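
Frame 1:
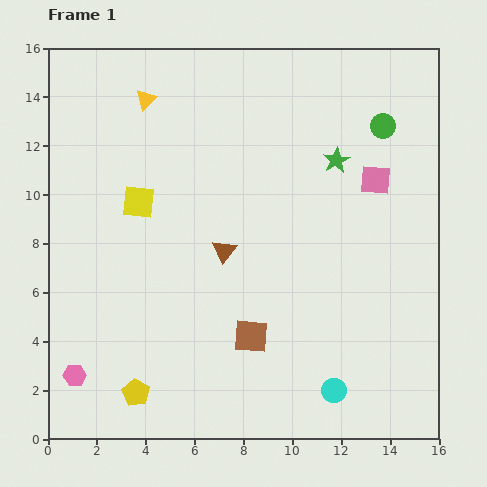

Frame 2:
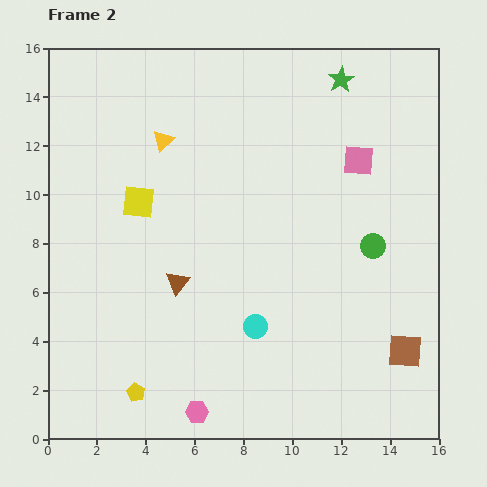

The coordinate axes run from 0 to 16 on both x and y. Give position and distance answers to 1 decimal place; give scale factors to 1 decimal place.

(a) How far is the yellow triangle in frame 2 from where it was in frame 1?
1.8

The yellow triangle moved from (4.0, 13.9) to (4.7, 12.2), a distance of √(0.7² + 1.7²) ≈ 1.8.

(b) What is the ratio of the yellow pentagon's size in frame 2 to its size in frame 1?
0.7×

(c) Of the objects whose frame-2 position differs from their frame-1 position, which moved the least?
the pink square

(moved 1.1)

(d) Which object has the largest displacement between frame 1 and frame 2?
the brown square

(moved 6.3; next 5.2)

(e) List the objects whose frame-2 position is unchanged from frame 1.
the yellow square, the yellow pentagon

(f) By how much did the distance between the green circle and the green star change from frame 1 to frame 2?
+4.5

Distance in frame 1: 2.4. Distance in frame 2: 6.9.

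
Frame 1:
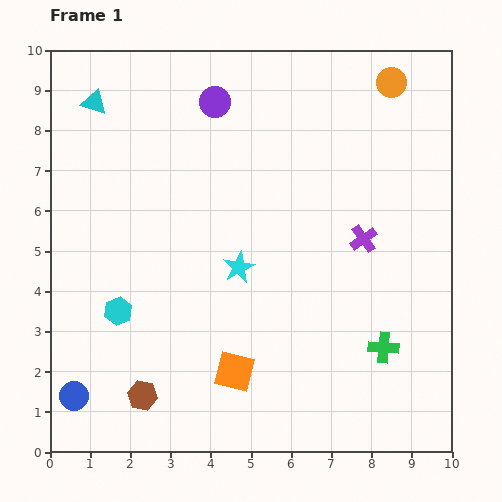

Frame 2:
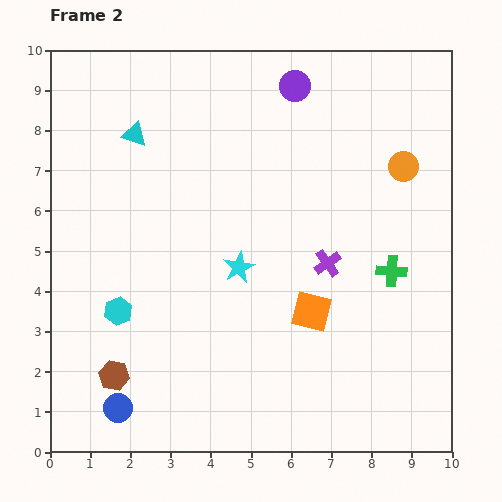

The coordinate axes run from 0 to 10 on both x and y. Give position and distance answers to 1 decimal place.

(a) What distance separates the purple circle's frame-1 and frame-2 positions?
2.0

The purple circle moved from (4.1, 8.7) to (6.1, 9.1), a distance of √(2.0² + 0.4²) ≈ 2.0.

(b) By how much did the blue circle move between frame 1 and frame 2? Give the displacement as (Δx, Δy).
(1.1, -0.3)

The blue circle was at (0.6, 1.4) in frame 1 and (1.7, 1.1) in frame 2.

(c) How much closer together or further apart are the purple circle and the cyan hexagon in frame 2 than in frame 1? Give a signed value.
+1.4

Distance in frame 1: 5.7. Distance in frame 2: 7.1.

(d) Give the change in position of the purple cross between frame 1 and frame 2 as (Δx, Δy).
(-0.9, -0.6)

The purple cross was at (7.8, 5.3) in frame 1 and (6.9, 4.7) in frame 2.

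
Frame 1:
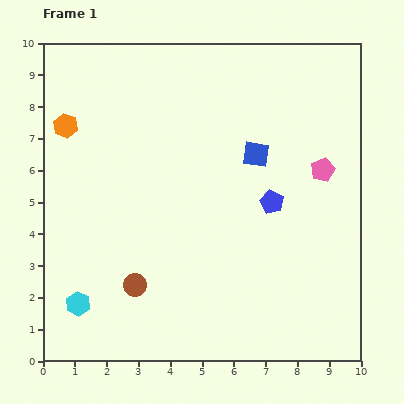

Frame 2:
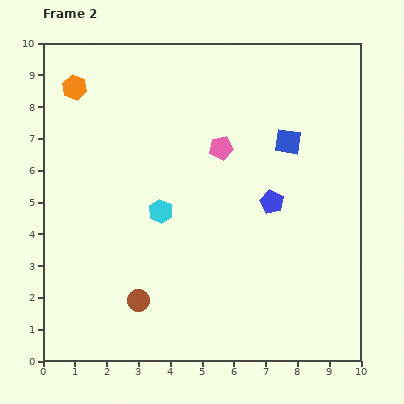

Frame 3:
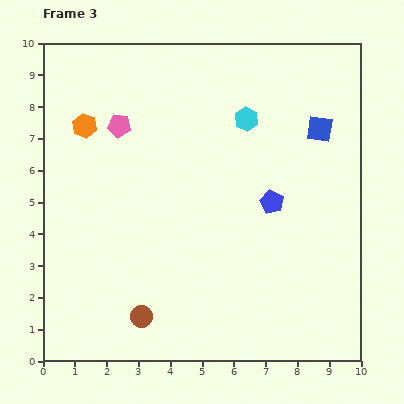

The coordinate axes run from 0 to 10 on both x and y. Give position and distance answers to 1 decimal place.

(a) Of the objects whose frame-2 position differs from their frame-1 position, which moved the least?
the brown circle

(moved 0.5)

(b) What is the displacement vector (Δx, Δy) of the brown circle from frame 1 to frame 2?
(0.1, -0.5)

The brown circle was at (2.9, 2.4) in frame 1 and (3.0, 1.9) in frame 2.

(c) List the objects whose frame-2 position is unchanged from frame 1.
the blue pentagon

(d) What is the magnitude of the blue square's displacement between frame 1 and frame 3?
2.2

The blue square moved from (6.7, 6.5) to (8.7, 7.3), a distance of √(2.0² + 0.8²) ≈ 2.2.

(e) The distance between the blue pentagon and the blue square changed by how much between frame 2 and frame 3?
+0.7

Distance in frame 2: 2.0. Distance in frame 3: 2.7.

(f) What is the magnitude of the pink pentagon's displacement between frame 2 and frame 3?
3.3

The pink pentagon moved from (5.6, 6.7) to (2.4, 7.4), a distance of √(3.2² + 0.7²) ≈ 3.3.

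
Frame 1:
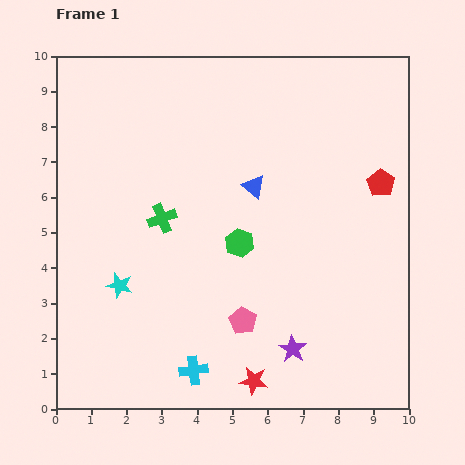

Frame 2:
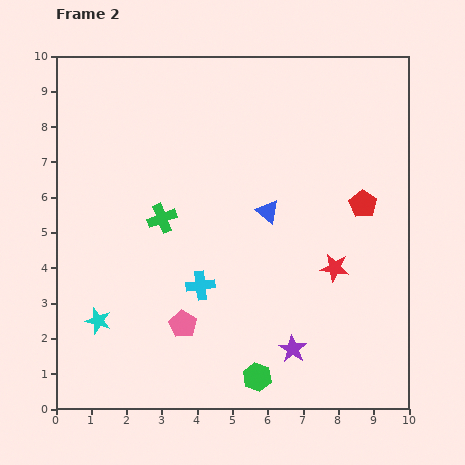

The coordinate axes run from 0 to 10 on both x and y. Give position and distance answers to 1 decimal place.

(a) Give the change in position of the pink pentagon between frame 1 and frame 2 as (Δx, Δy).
(-1.7, -0.1)

The pink pentagon was at (5.3, 2.5) in frame 1 and (3.6, 2.4) in frame 2.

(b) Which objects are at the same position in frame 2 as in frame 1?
the green cross, the purple star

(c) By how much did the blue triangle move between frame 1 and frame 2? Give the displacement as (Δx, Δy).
(0.4, -0.7)

The blue triangle was at (5.6, 6.3) in frame 1 and (6.0, 5.6) in frame 2.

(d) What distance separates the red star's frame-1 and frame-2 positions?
3.9

The red star moved from (5.6, 0.8) to (7.9, 4.0), a distance of √(2.3² + 3.2²) ≈ 3.9.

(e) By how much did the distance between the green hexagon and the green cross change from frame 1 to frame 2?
+2.9

Distance in frame 1: 2.3. Distance in frame 2: 5.2.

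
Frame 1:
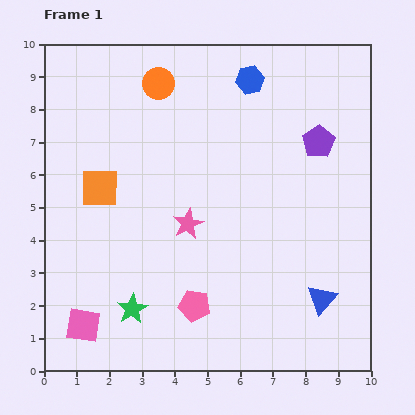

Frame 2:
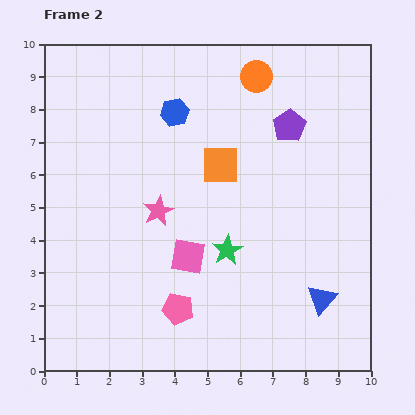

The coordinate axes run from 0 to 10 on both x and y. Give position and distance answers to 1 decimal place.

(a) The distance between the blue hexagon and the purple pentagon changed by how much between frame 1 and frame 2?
+0.7

Distance in frame 1: 2.8. Distance in frame 2: 3.5.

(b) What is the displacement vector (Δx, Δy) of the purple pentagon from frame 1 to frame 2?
(-0.9, 0.5)

The purple pentagon was at (8.4, 7.0) in frame 1 and (7.5, 7.5) in frame 2.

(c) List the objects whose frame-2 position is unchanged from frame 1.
the blue triangle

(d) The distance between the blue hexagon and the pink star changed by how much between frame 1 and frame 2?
-1.8

Distance in frame 1: 4.8. Distance in frame 2: 3.0.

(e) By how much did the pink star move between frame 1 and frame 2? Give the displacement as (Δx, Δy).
(-0.9, 0.4)

The pink star was at (4.4, 4.5) in frame 1 and (3.5, 4.9) in frame 2.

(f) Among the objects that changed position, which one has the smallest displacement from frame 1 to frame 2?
the pink pentagon

(moved 0.5)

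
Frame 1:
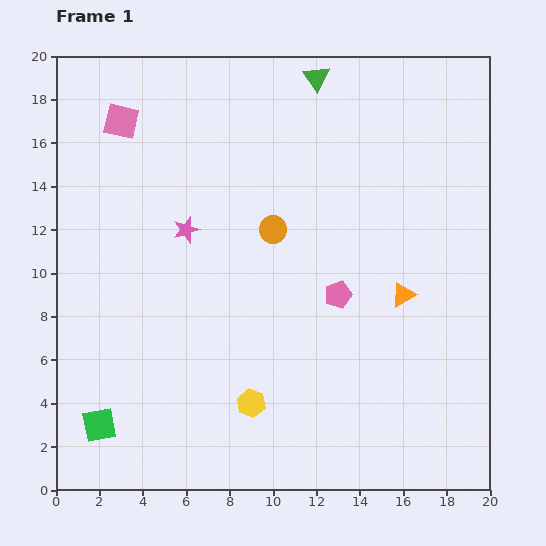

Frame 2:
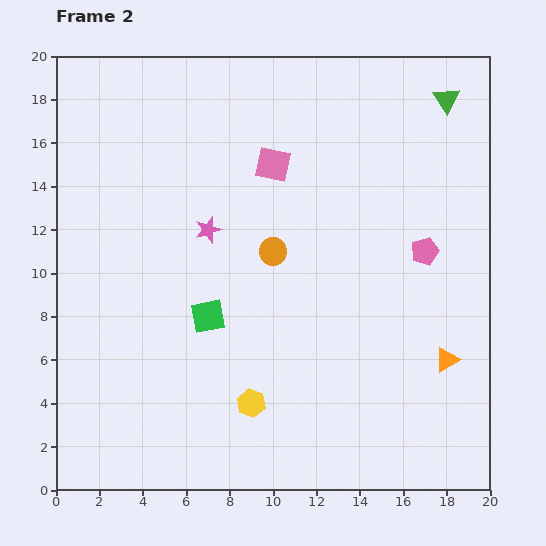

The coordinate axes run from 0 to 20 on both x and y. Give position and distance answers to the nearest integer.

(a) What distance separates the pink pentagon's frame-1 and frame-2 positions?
4

The pink pentagon moved from (13, 9) to (17, 11), a distance of √(4² + 2²) ≈ 4.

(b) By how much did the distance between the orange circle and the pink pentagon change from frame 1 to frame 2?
+3

Distance in frame 1: 4. Distance in frame 2: 7.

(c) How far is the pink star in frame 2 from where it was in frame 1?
1

The pink star moved from (6, 12) to (7, 12), a distance of √(1² + 0²) ≈ 1.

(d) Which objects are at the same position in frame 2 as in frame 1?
the yellow hexagon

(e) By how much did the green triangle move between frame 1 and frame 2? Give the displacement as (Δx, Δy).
(6, -1)

The green triangle was at (12, 19) in frame 1 and (18, 18) in frame 2.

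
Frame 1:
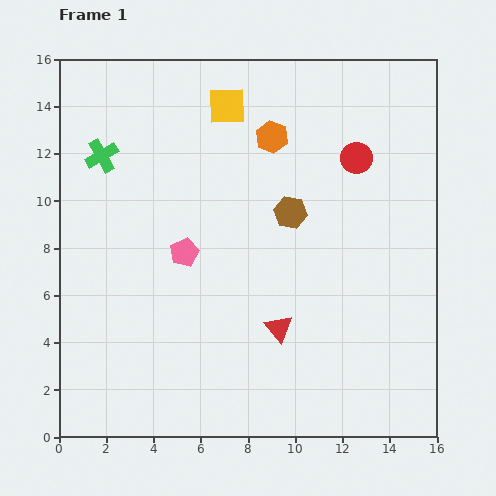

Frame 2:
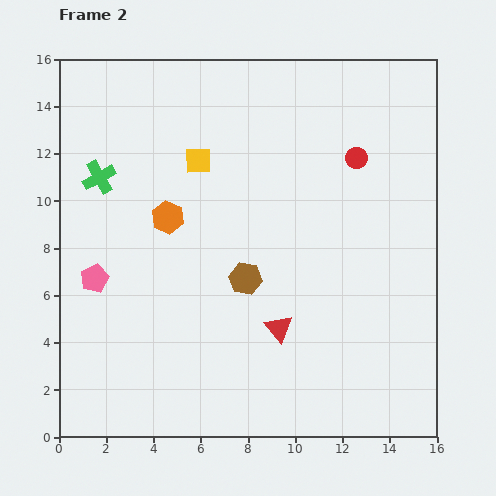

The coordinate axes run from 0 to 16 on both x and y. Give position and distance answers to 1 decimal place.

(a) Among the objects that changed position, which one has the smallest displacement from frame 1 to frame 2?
the green cross

(moved 0.9)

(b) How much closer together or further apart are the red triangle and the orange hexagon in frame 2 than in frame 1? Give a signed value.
-1.5

Distance in frame 1: 8.1. Distance in frame 2: 6.6.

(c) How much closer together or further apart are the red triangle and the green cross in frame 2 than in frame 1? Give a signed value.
-0.6

Distance in frame 1: 10.5. Distance in frame 2: 9.9.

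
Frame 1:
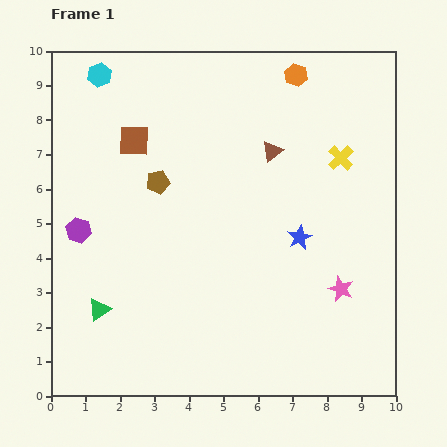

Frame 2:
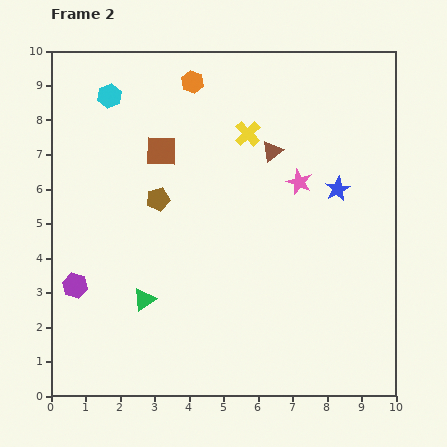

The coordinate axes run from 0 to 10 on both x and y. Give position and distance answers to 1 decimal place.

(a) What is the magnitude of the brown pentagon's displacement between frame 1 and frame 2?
0.5

The brown pentagon moved from (3.1, 6.2) to (3.1, 5.7), a distance of √(0.0² + 0.5²) ≈ 0.5.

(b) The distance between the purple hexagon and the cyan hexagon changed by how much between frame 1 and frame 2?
+1.1

Distance in frame 1: 4.5. Distance in frame 2: 5.6.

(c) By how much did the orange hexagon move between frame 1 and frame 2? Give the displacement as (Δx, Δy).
(-3.0, -0.2)

The orange hexagon was at (7.1, 9.3) in frame 1 and (4.1, 9.1) in frame 2.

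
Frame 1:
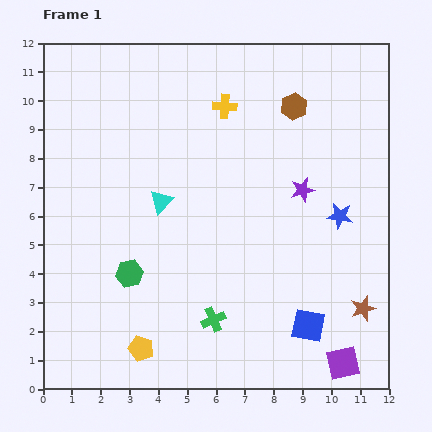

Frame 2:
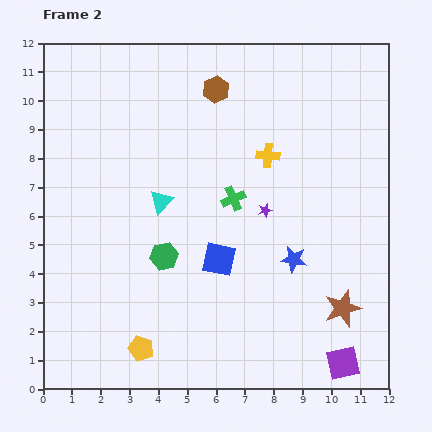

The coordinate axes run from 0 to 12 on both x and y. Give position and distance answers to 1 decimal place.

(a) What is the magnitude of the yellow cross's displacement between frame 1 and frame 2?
2.3

The yellow cross moved from (6.3, 9.8) to (7.8, 8.1), a distance of √(1.5² + 1.7²) ≈ 2.3.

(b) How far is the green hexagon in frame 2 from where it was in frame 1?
1.3

The green hexagon moved from (3.0, 4.0) to (4.2, 4.6), a distance of √(1.2² + 0.6²) ≈ 1.3.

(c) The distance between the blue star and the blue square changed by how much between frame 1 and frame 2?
-1.4

Distance in frame 1: 4.0. Distance in frame 2: 2.6.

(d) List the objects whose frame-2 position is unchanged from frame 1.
the purple square, the yellow pentagon, the cyan triangle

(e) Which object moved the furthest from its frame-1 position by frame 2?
the green cross

(moved 4.3; next 3.9)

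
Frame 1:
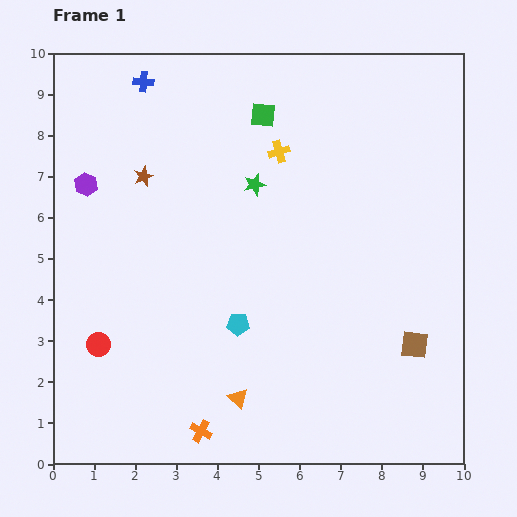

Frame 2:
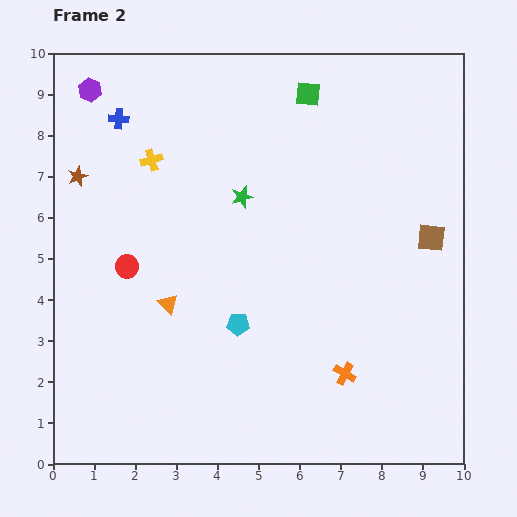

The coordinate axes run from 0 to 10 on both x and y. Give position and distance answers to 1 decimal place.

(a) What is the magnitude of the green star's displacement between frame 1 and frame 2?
0.4

The green star moved from (4.9, 6.8) to (4.6, 6.5), a distance of √(0.3² + 0.3²) ≈ 0.4.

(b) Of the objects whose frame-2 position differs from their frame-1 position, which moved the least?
the green star

(moved 0.4)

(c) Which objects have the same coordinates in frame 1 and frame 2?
the cyan pentagon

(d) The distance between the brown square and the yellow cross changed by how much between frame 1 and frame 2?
+1.4

Distance in frame 1: 5.7. Distance in frame 2: 7.1.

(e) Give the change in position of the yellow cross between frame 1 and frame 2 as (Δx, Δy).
(-3.1, -0.2)

The yellow cross was at (5.5, 7.6) in frame 1 and (2.4, 7.4) in frame 2.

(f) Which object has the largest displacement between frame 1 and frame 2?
the orange cross

(moved 3.8; next 3.1)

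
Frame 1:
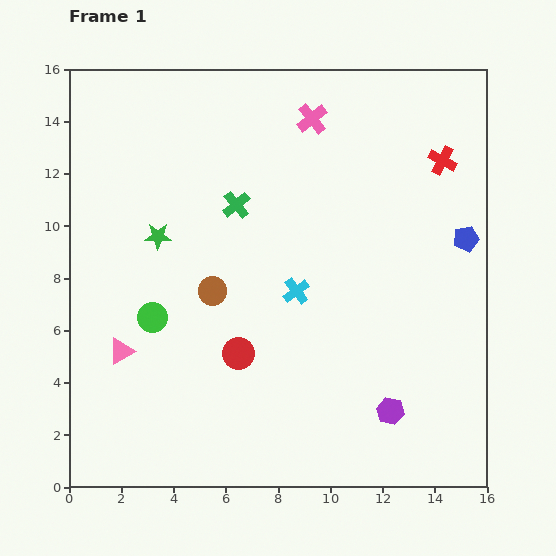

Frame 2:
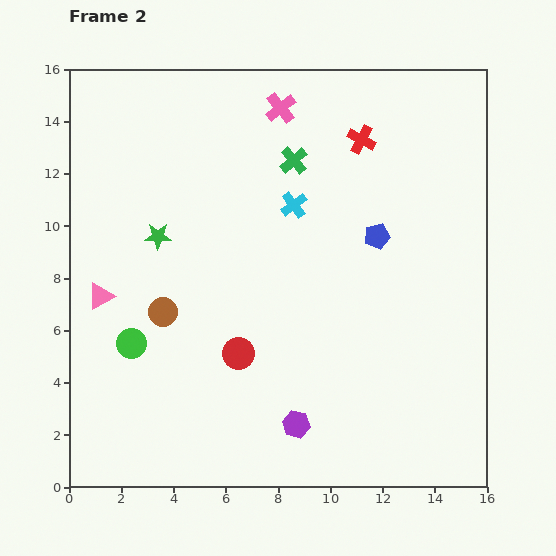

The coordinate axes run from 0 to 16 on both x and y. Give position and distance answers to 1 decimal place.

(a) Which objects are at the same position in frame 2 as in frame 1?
the green star, the red circle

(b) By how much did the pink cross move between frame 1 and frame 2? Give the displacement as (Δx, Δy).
(-1.2, 0.4)

The pink cross was at (9.3, 14.1) in frame 1 and (8.1, 14.5) in frame 2.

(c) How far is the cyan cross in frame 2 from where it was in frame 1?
3.3

The cyan cross moved from (8.7, 7.5) to (8.6, 10.8), a distance of √(0.1² + 3.3²) ≈ 3.3.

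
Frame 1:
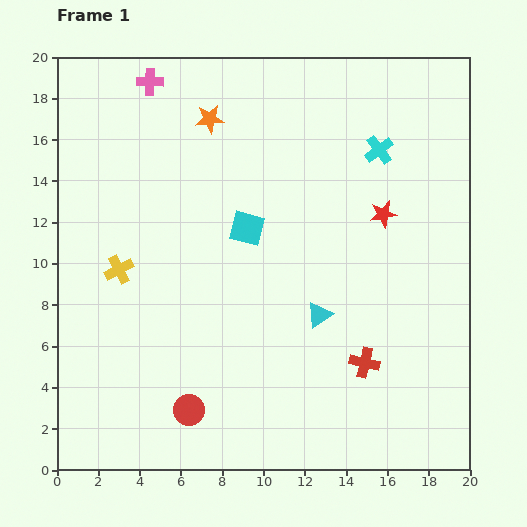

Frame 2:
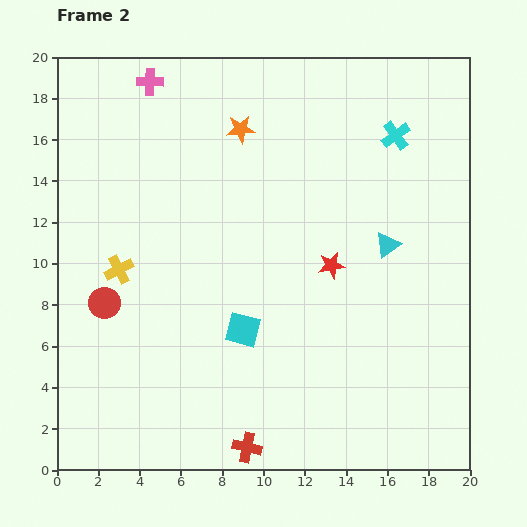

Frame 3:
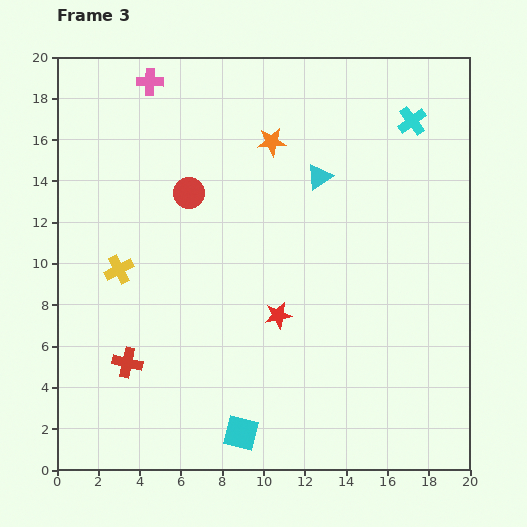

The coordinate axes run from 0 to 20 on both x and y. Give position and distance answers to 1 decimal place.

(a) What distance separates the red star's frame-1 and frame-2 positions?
3.5

The red star moved from (15.8, 12.4) to (13.3, 9.9), a distance of √(2.5² + 2.5²) ≈ 3.5.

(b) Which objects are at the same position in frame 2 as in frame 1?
the pink cross, the yellow cross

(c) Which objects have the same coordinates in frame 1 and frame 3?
the pink cross, the yellow cross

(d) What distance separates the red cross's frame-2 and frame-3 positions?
7.1

The red cross moved from (9.2, 1.1) to (3.4, 5.2), a distance of √(5.8² + 4.1²) ≈ 7.1.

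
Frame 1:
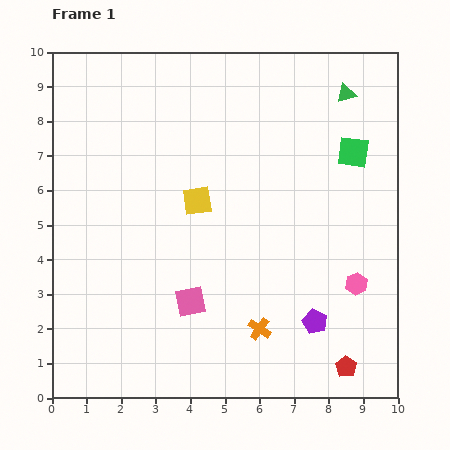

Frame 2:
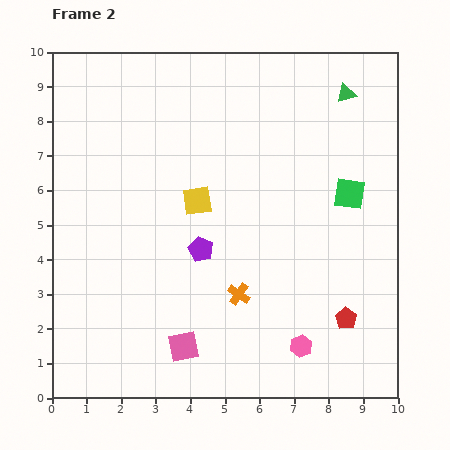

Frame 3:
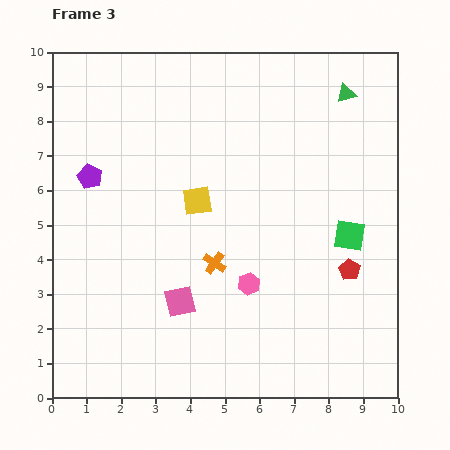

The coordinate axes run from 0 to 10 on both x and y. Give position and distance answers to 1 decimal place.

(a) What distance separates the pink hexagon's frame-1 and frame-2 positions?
2.4

The pink hexagon moved from (8.8, 3.3) to (7.2, 1.5), a distance of √(1.6² + 1.8²) ≈ 2.4.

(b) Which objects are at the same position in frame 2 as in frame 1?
the yellow square, the green triangle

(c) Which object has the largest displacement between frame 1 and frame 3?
the purple pentagon

(moved 7.7; next 3.1)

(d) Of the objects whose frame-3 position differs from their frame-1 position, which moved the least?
the pink square

(moved 0.3)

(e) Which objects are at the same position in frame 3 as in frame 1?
the yellow square, the green triangle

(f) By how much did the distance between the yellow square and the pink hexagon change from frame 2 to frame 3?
-2.4

Distance in frame 2: 5.2. Distance in frame 3: 2.8.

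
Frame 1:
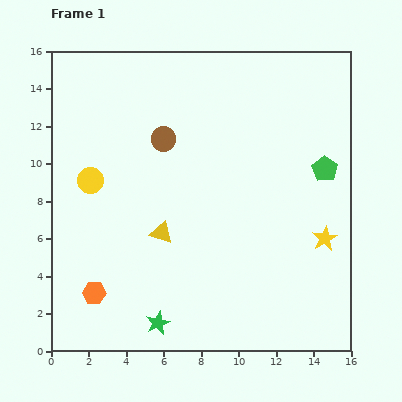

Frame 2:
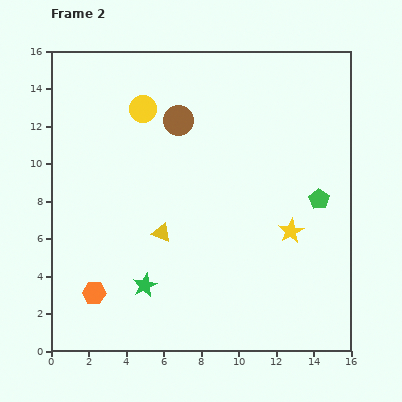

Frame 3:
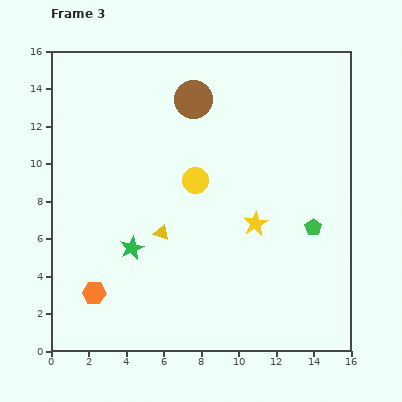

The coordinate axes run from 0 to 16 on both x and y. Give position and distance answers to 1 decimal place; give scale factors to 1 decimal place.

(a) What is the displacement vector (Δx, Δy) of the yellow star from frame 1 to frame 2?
(-1.8, 0.4)

The yellow star was at (14.6, 6.0) in frame 1 and (12.8, 6.4) in frame 2.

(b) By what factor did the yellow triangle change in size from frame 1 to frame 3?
0.7×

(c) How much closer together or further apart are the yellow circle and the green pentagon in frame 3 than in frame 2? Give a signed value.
-3.8

Distance in frame 2: 10.6. Distance in frame 3: 6.8.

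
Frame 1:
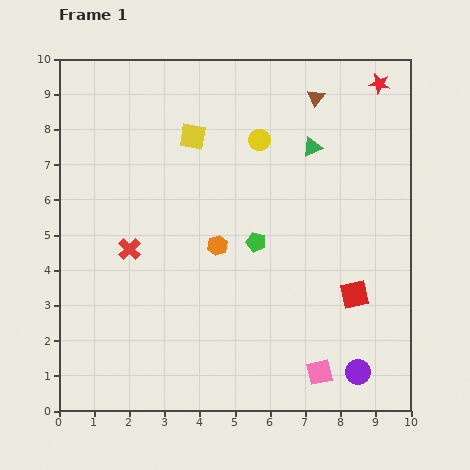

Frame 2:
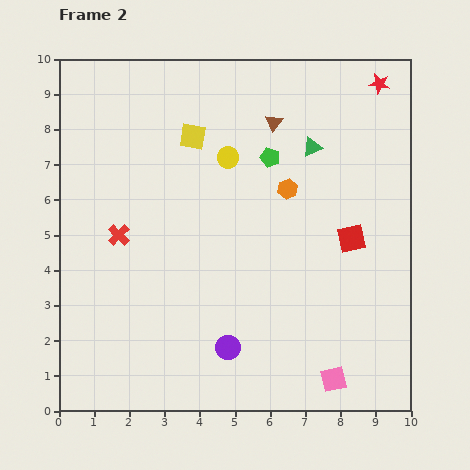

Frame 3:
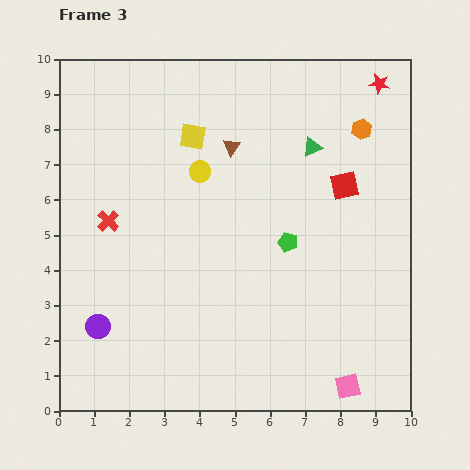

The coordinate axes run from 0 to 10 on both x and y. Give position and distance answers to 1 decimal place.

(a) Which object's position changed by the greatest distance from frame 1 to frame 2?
the purple circle

(moved 3.8; next 2.6)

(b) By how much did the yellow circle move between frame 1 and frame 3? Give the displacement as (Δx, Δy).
(-1.7, -0.9)

The yellow circle was at (5.7, 7.7) in frame 1 and (4.0, 6.8) in frame 3.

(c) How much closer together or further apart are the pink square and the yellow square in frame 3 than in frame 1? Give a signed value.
+0.8

Distance in frame 1: 7.6. Distance in frame 3: 8.4.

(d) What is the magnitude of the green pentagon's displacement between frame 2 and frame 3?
2.5

The green pentagon moved from (6.0, 7.2) to (6.5, 4.8), a distance of √(0.5² + 2.4²) ≈ 2.5.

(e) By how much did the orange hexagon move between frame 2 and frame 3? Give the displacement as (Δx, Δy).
(2.1, 1.7)

The orange hexagon was at (6.5, 6.3) in frame 2 and (8.6, 8.0) in frame 3.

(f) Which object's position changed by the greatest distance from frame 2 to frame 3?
the purple circle

(moved 3.7; next 2.7)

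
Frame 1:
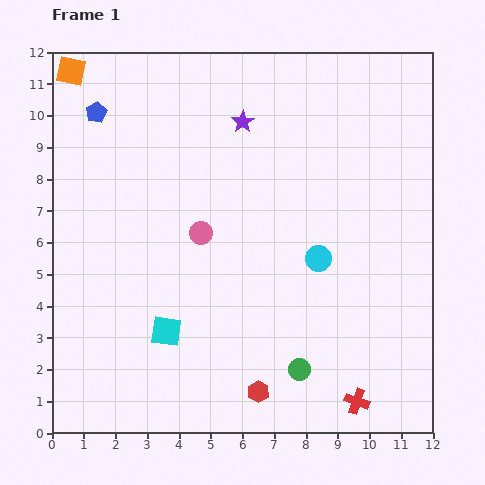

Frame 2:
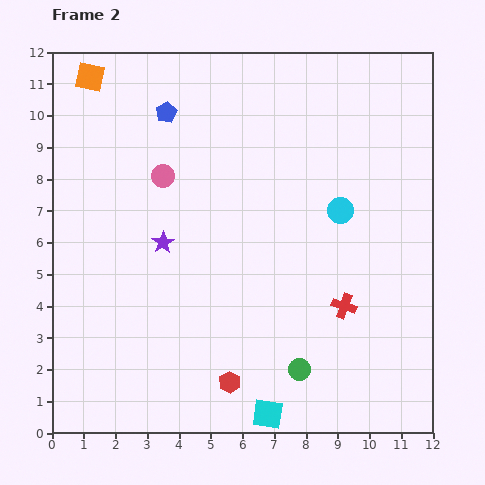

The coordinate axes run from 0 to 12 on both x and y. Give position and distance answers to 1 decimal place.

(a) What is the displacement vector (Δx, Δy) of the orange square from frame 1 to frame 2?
(0.6, -0.2)

The orange square was at (0.6, 11.4) in frame 1 and (1.2, 11.2) in frame 2.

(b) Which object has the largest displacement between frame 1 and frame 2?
the purple star

(moved 4.5; next 4.1)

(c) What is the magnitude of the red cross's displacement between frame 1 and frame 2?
3.0

The red cross moved from (9.6, 1.0) to (9.2, 4.0), a distance of √(0.4² + 3.0²) ≈ 3.0.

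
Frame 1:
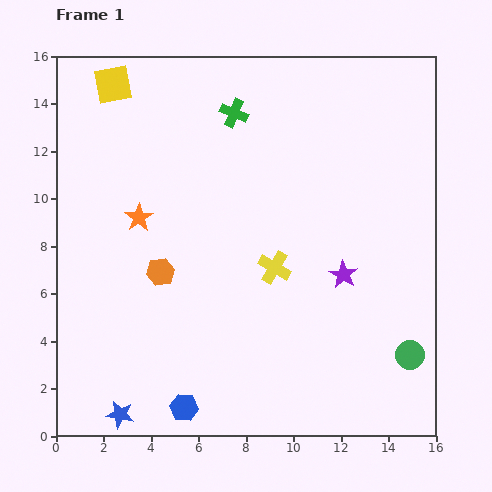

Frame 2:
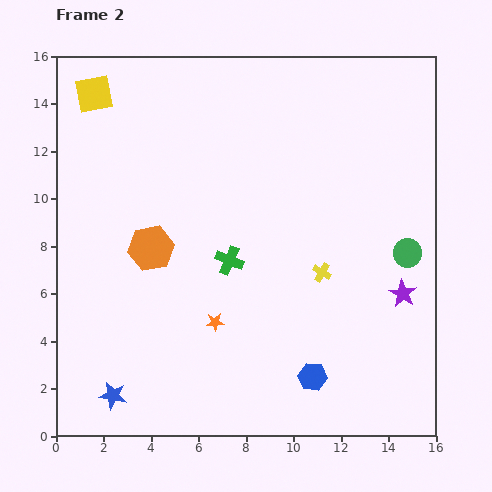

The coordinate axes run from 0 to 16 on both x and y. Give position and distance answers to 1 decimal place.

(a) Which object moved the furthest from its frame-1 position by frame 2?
the green cross

(moved 6.2; next 5.6)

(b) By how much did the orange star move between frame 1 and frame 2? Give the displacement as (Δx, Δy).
(3.2, -4.4)

The orange star was at (3.5, 9.2) in frame 1 and (6.7, 4.8) in frame 2.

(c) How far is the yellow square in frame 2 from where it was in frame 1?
0.9

The yellow square moved from (2.4, 14.8) to (1.6, 14.4), a distance of √(0.8² + 0.4²) ≈ 0.9.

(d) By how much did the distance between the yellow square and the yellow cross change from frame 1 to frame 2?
+1.9

Distance in frame 1: 10.3. Distance in frame 2: 12.2.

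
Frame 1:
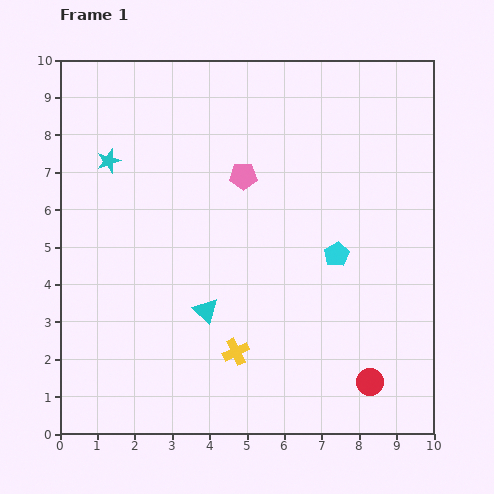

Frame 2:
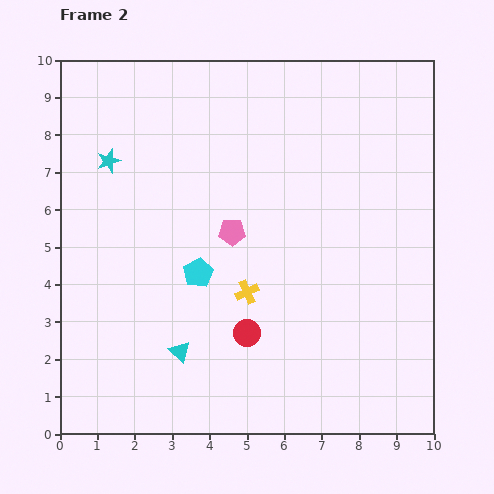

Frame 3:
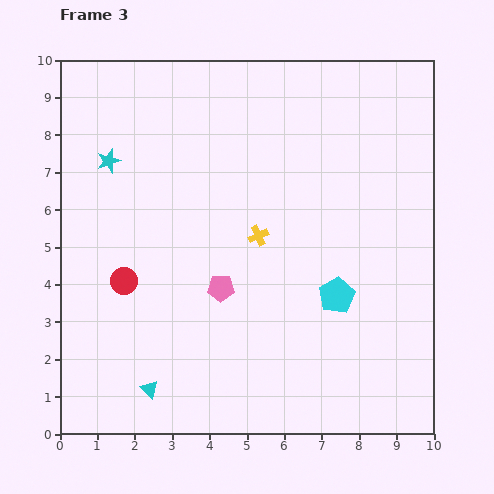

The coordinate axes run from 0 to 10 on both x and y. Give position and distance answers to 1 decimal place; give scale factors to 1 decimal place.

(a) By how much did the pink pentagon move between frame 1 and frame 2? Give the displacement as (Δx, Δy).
(-0.3, -1.5)

The pink pentagon was at (4.9, 6.9) in frame 1 and (4.6, 5.4) in frame 2.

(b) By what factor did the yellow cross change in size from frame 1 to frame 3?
0.8×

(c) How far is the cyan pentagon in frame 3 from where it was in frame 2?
3.7

The cyan pentagon moved from (3.7, 4.3) to (7.4, 3.7), a distance of √(3.7² + 0.6²) ≈ 3.7.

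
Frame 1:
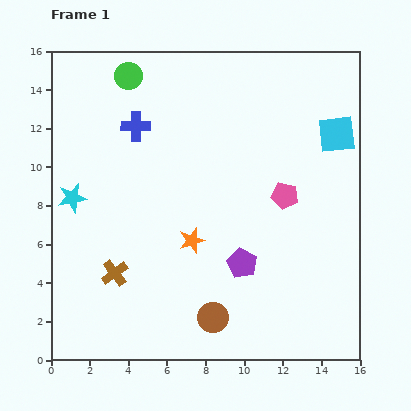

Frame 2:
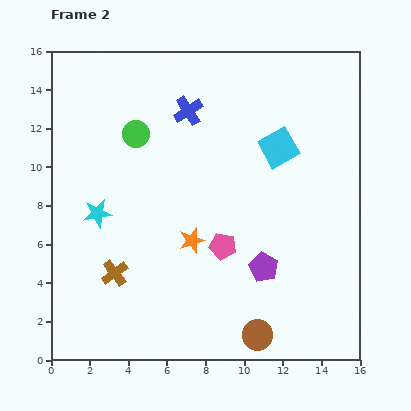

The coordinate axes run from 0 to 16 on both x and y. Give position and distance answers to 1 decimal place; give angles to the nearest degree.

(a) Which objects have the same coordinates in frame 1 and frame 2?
the brown cross, the orange star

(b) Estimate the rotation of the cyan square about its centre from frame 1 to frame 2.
23° counter-clockwise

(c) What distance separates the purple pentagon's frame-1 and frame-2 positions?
1.1

The purple pentagon moved from (9.9, 5.0) to (11.0, 4.8), a distance of √(1.1² + 0.2²) ≈ 1.1.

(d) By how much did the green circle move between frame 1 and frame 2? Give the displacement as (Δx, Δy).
(0.4, -3.0)

The green circle was at (4.0, 14.7) in frame 1 and (4.4, 11.7) in frame 2.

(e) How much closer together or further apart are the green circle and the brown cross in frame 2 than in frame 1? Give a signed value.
-2.9

Distance in frame 1: 10.2. Distance in frame 2: 7.3.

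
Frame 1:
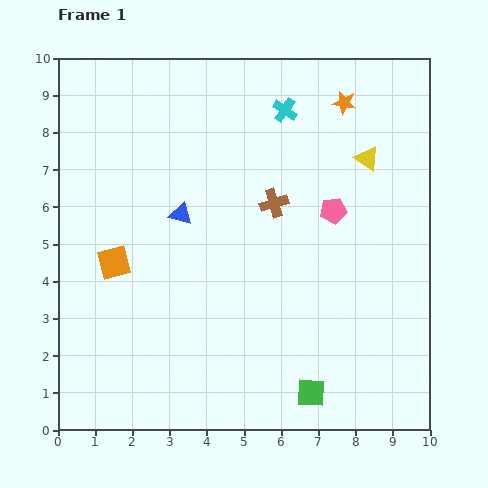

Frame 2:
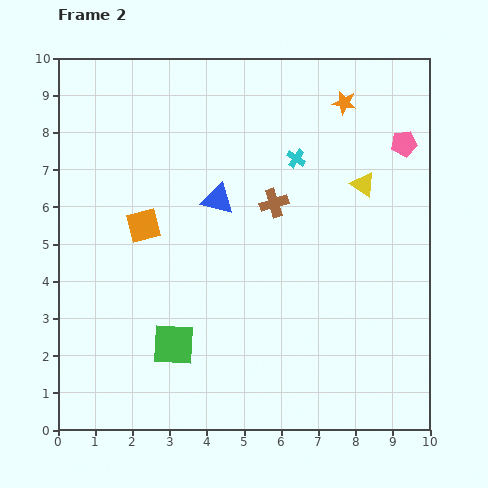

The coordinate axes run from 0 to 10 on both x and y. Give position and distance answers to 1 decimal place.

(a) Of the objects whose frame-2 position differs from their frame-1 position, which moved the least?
the yellow triangle

(moved 0.7)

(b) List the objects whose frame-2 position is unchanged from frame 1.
the brown cross, the orange star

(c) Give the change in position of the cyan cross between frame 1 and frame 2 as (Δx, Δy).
(0.3, -1.3)

The cyan cross was at (6.1, 8.6) in frame 1 and (6.4, 7.3) in frame 2.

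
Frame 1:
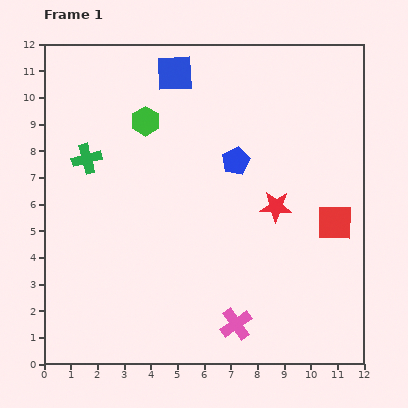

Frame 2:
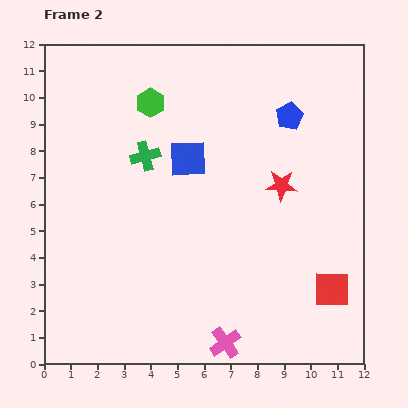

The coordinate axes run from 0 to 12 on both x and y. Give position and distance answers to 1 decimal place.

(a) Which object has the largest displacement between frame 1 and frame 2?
the blue square

(moved 3.2; next 2.6)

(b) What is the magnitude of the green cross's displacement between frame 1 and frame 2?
2.2

The green cross moved from (1.6, 7.7) to (3.8, 7.8), a distance of √(2.2² + 0.1²) ≈ 2.2.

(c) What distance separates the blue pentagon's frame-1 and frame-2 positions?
2.6

The blue pentagon moved from (7.2, 7.6) to (9.2, 9.3), a distance of √(2.0² + 1.7²) ≈ 2.6.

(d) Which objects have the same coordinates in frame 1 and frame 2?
none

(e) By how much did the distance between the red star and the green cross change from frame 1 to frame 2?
-2.1

Distance in frame 1: 7.3. Distance in frame 2: 5.2.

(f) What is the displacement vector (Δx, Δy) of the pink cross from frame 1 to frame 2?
(-0.4, -0.7)

The pink cross was at (7.2, 1.5) in frame 1 and (6.8, 0.8) in frame 2.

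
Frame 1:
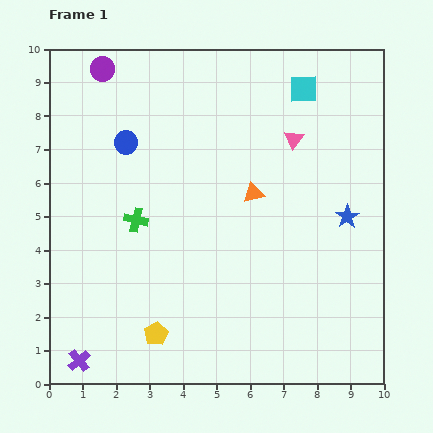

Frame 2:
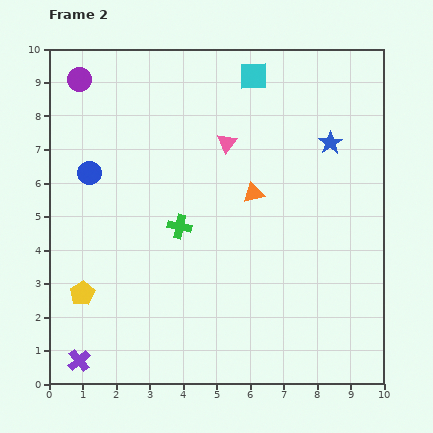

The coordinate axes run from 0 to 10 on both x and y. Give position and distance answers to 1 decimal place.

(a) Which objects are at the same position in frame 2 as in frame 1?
the orange triangle, the purple cross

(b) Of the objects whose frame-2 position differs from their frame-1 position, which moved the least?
the purple circle

(moved 0.8)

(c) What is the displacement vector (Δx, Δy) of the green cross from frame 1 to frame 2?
(1.3, -0.2)

The green cross was at (2.6, 4.9) in frame 1 and (3.9, 4.7) in frame 2.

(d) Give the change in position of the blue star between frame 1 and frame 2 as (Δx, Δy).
(-0.5, 2.2)

The blue star was at (8.9, 5.0) in frame 1 and (8.4, 7.2) in frame 2.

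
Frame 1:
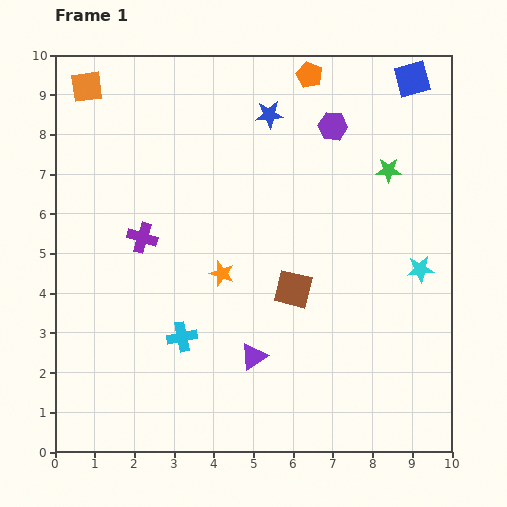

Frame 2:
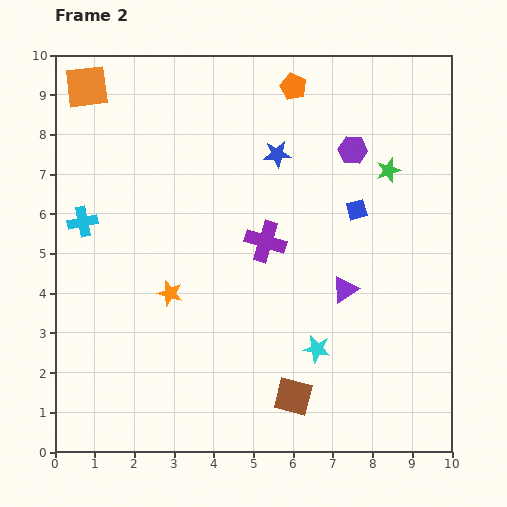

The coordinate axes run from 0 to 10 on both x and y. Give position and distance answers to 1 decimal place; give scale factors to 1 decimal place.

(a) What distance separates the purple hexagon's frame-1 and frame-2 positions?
0.8

The purple hexagon moved from (7.0, 8.2) to (7.5, 7.6), a distance of √(0.5² + 0.6²) ≈ 0.8.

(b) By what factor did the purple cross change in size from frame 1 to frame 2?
1.3×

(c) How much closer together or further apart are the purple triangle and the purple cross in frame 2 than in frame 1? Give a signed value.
-1.8

Distance in frame 1: 4.1. Distance in frame 2: 2.3.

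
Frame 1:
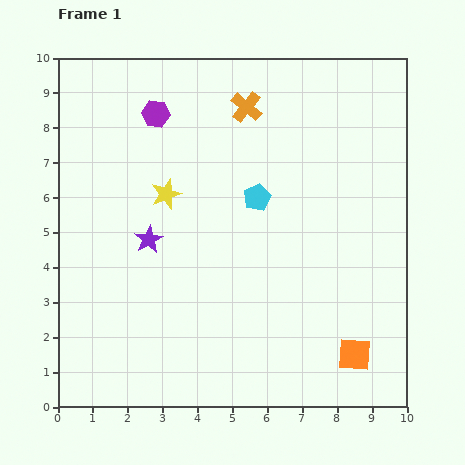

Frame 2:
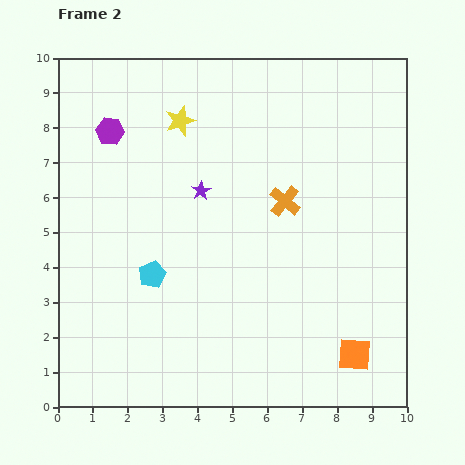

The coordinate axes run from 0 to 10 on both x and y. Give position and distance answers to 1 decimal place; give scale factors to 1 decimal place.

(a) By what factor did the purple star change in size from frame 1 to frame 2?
0.7×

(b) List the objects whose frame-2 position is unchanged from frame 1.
the orange square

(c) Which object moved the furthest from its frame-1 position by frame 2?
the cyan pentagon

(moved 3.7; next 2.9)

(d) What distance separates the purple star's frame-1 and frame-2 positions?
2.1

The purple star moved from (2.6, 4.8) to (4.1, 6.2), a distance of √(1.5² + 1.4²) ≈ 2.1.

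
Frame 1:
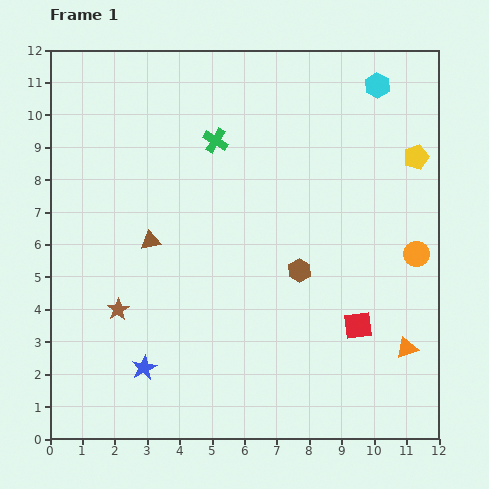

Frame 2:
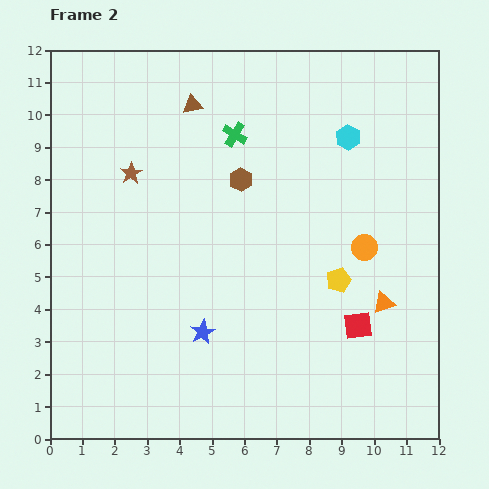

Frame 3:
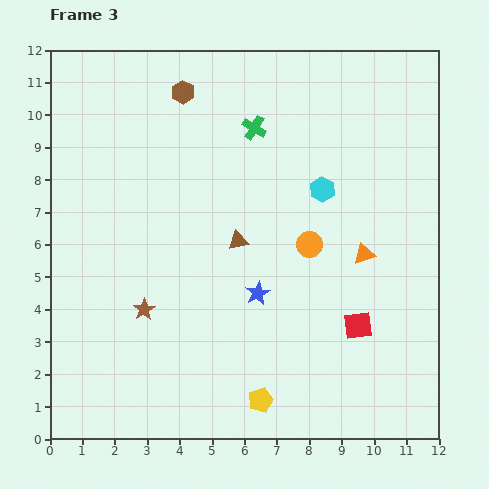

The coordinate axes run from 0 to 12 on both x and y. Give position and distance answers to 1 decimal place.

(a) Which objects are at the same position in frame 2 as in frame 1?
the red square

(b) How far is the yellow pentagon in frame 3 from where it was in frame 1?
8.9

The yellow pentagon moved from (11.3, 8.7) to (6.5, 1.2), a distance of √(4.8² + 7.5²) ≈ 8.9.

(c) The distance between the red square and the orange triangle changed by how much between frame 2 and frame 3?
+1.1

Distance in frame 2: 1.1. Distance in frame 3: 2.2.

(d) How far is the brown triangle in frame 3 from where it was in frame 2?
4.4

The brown triangle moved from (4.4, 10.3) to (5.8, 6.1), a distance of √(1.4² + 4.2²) ≈ 4.4.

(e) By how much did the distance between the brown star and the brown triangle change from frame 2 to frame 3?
+0.8

Distance in frame 2: 2.8. Distance in frame 3: 3.6.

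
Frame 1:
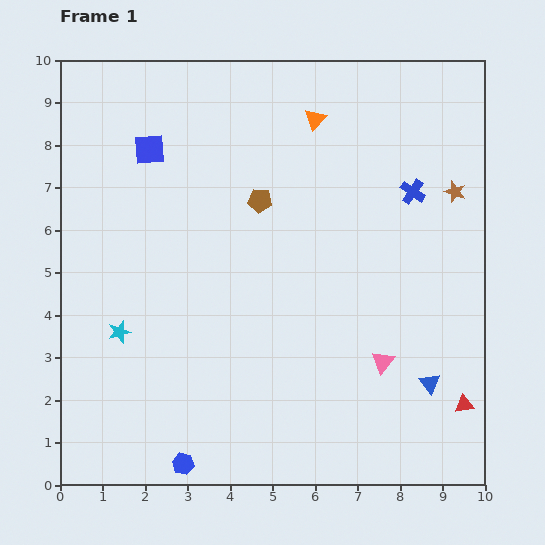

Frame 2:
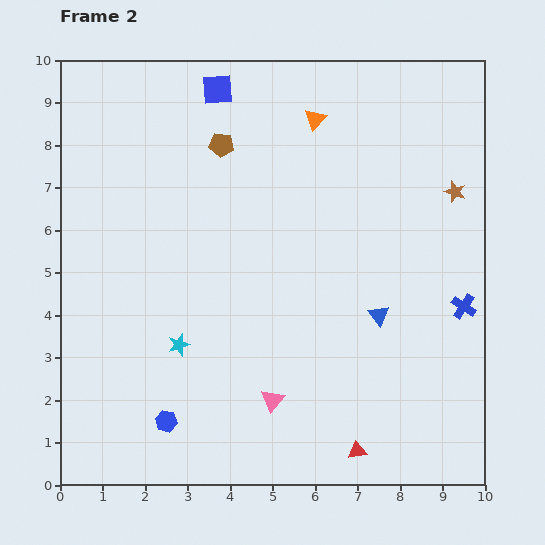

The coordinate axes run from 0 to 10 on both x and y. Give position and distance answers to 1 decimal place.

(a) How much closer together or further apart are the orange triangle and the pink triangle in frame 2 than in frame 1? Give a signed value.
+0.8

Distance in frame 1: 5.9. Distance in frame 2: 6.7.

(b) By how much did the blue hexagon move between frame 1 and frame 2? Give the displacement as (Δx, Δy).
(-0.4, 1.0)

The blue hexagon was at (2.9, 0.5) in frame 1 and (2.5, 1.5) in frame 2.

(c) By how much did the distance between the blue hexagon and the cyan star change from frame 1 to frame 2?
-1.6

Distance in frame 1: 3.4. Distance in frame 2: 1.8.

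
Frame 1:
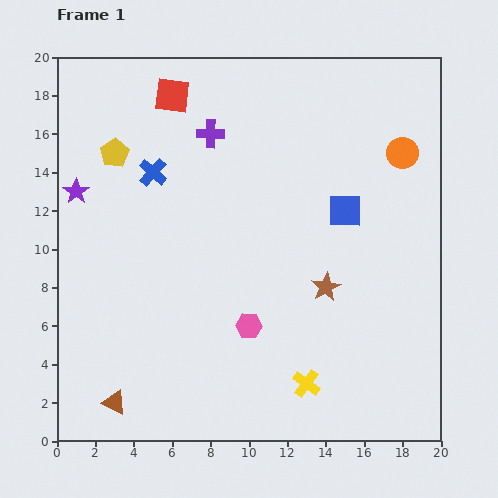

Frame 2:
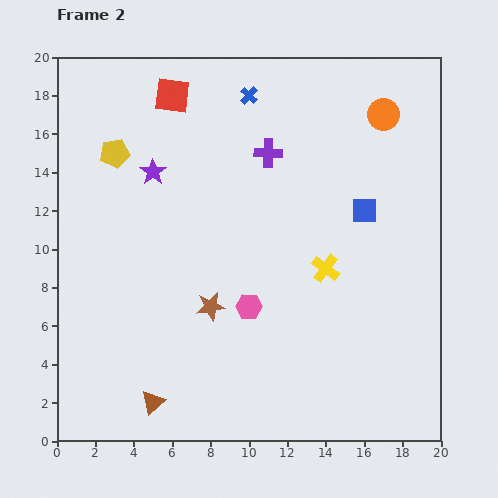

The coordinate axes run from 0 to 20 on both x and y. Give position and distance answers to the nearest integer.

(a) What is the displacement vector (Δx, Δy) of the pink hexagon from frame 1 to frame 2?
(0, 1)

The pink hexagon was at (10, 6) in frame 1 and (10, 7) in frame 2.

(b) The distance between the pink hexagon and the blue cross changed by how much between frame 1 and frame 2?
+2

Distance in frame 1: 9. Distance in frame 2: 11.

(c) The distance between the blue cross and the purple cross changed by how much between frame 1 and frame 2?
-1

Distance in frame 1: 4. Distance in frame 2: 3.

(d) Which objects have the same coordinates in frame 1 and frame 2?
the yellow pentagon, the red square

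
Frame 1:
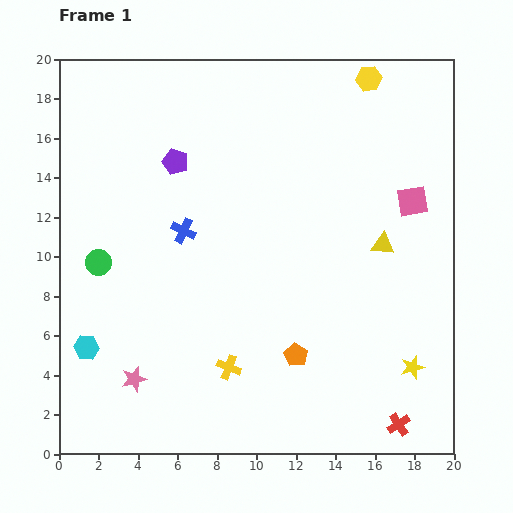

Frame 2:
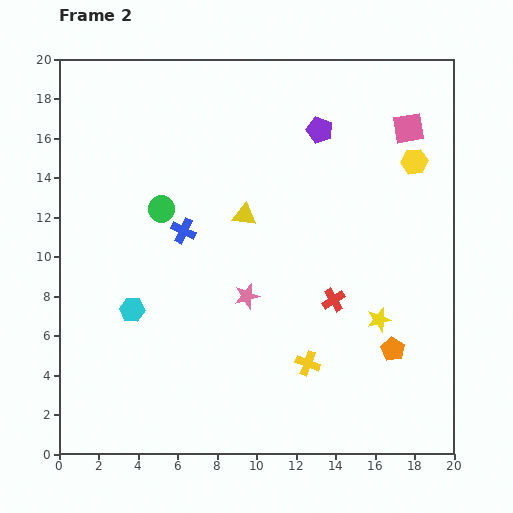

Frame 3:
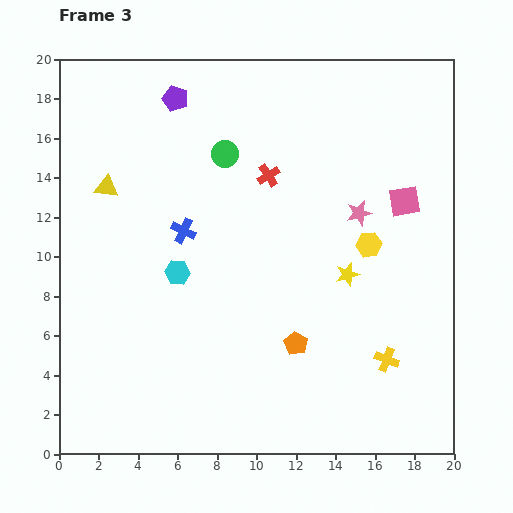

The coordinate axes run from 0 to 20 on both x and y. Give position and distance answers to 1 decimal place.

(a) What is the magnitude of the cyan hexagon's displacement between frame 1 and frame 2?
3.0

The cyan hexagon moved from (1.4, 5.4) to (3.7, 7.3), a distance of √(2.3² + 1.9²) ≈ 3.0.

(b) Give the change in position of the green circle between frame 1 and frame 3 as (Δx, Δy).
(6.4, 5.5)

The green circle was at (2.0, 9.7) in frame 1 and (8.4, 15.2) in frame 3.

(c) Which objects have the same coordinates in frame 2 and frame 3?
the blue cross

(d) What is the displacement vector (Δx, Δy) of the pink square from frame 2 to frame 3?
(-0.2, -3.7)

The pink square was at (17.7, 16.5) in frame 2 and (17.5, 12.8) in frame 3.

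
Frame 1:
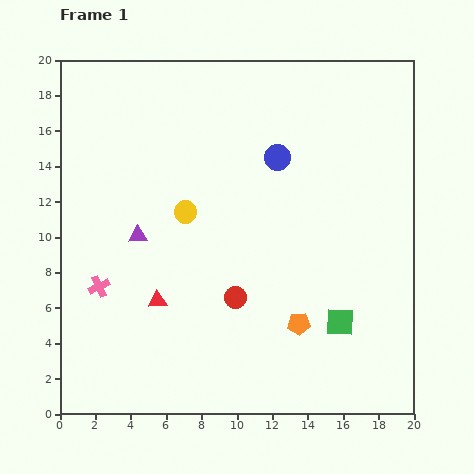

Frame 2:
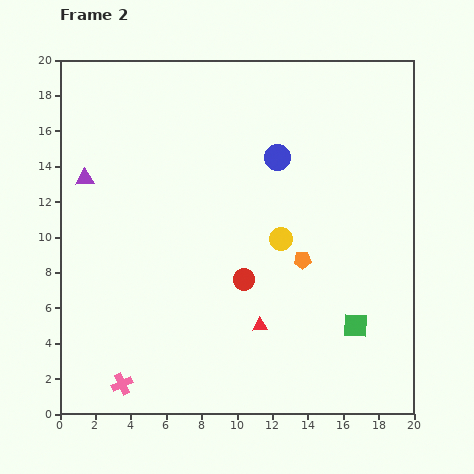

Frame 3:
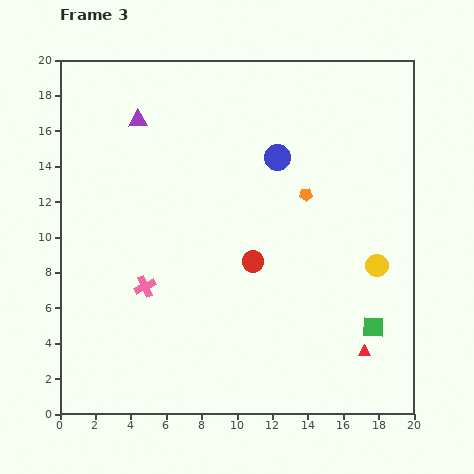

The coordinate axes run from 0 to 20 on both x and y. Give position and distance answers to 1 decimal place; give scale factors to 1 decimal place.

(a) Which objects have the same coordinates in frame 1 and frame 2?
the blue circle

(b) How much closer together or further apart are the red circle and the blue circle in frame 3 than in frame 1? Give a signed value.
-2.2

Distance in frame 1: 8.3. Distance in frame 3: 6.1.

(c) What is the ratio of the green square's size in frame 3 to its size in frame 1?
0.8×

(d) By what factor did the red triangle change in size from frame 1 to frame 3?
0.7×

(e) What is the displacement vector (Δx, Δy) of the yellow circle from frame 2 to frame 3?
(5.4, -1.5)

The yellow circle was at (12.5, 9.9) in frame 2 and (17.9, 8.4) in frame 3.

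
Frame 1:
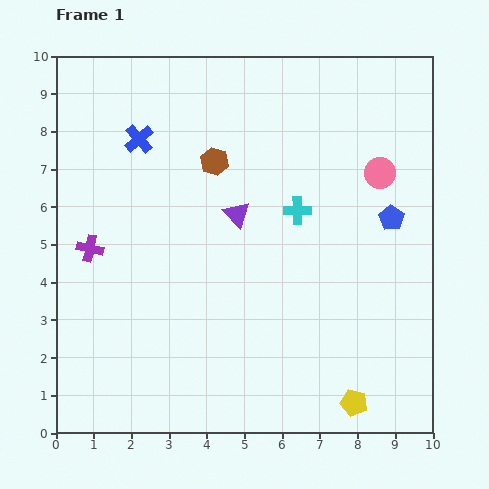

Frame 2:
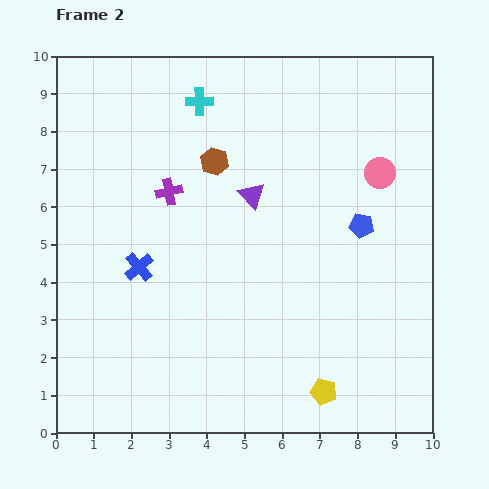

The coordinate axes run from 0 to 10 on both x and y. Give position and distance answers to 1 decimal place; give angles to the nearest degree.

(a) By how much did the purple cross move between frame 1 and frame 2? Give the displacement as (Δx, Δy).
(2.1, 1.5)

The purple cross was at (0.9, 4.9) in frame 1 and (3.0, 6.4) in frame 2.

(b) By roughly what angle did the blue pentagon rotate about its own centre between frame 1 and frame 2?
25° counter-clockwise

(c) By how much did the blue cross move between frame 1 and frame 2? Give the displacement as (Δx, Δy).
(0.0, -3.4)

The blue cross was at (2.2, 7.8) in frame 1 and (2.2, 4.4) in frame 2.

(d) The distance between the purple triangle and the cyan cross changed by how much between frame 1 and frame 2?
+1.3

Distance in frame 1: 1.6. Distance in frame 2: 2.9.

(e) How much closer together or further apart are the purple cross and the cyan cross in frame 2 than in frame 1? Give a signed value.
-3.1

Distance in frame 1: 5.6. Distance in frame 2: 2.5.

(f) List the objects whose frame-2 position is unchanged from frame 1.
the brown hexagon, the pink circle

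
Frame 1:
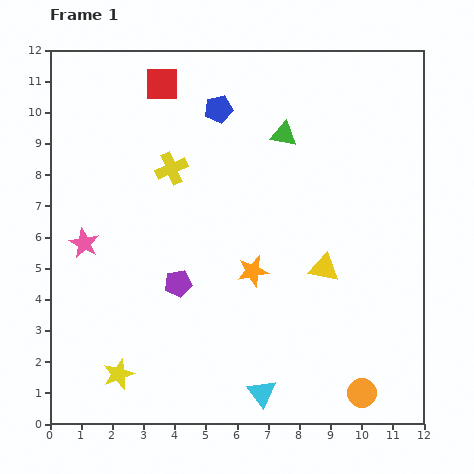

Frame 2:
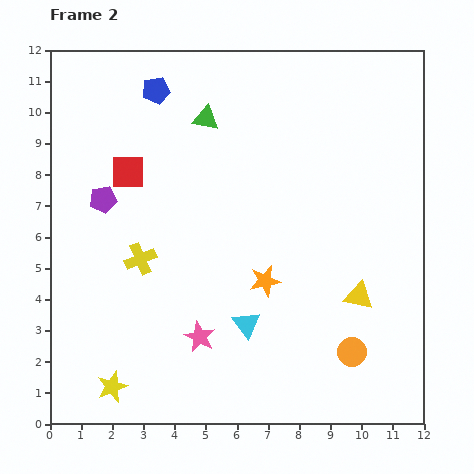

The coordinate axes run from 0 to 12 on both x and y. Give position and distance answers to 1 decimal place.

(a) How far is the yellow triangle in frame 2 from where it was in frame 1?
1.4

The yellow triangle moved from (8.8, 5.0) to (9.9, 4.1), a distance of √(1.1² + 0.9²) ≈ 1.4.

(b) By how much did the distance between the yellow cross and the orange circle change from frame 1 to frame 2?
-2.0

Distance in frame 1: 9.4. Distance in frame 2: 7.4.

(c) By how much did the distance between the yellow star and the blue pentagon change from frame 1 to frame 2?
+0.5

Distance in frame 1: 9.1. Distance in frame 2: 9.6.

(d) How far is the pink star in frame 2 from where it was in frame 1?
4.8

The pink star moved from (1.1, 5.8) to (4.8, 2.8), a distance of √(3.7² + 3.0²) ≈ 4.8.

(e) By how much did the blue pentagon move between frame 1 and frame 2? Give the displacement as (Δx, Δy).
(-2.0, 0.6)

The blue pentagon was at (5.4, 10.1) in frame 1 and (3.4, 10.7) in frame 2.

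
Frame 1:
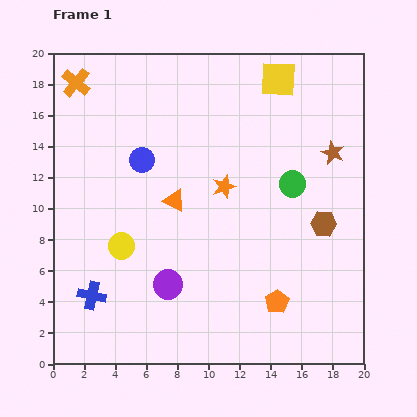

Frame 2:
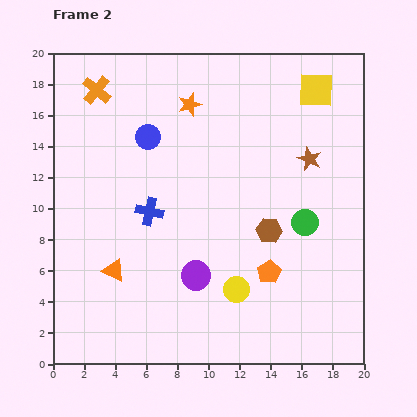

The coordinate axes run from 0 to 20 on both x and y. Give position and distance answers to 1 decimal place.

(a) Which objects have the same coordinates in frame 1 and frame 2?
none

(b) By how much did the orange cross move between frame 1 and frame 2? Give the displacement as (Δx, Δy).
(1.3, -0.5)

The orange cross was at (1.5, 18.1) in frame 1 and (2.8, 17.6) in frame 2.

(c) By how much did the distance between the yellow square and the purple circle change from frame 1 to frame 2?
-0.8

Distance in frame 1: 15.0. Distance in frame 2: 14.2.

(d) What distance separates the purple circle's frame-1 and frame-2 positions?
1.9

The purple circle moved from (7.4, 5.1) to (9.2, 5.7), a distance of √(1.8² + 0.6²) ≈ 1.9.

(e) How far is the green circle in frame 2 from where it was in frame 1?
2.6

The green circle moved from (15.4, 11.6) to (16.2, 9.1), a distance of √(0.8² + 2.5²) ≈ 2.6.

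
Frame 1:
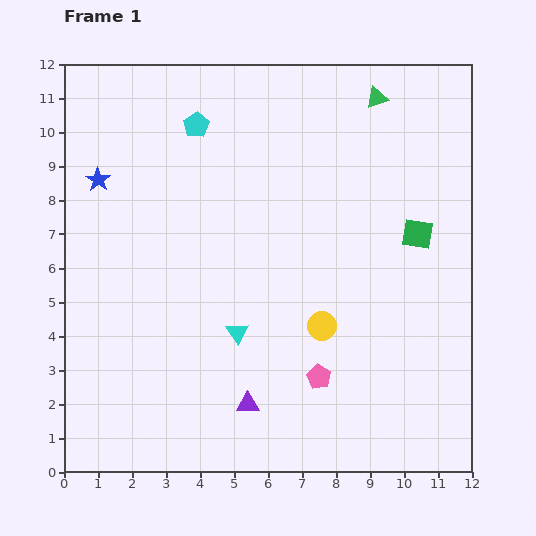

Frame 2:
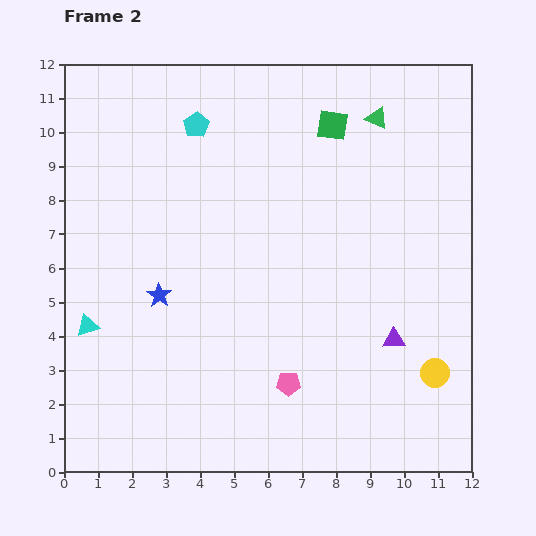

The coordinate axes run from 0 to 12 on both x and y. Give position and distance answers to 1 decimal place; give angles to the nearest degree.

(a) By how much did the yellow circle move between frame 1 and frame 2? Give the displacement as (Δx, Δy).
(3.3, -1.4)

The yellow circle was at (7.6, 4.3) in frame 1 and (10.9, 2.9) in frame 2.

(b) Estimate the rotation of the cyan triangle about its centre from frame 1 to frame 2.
46° clockwise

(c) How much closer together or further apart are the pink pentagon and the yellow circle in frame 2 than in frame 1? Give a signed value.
+2.8

Distance in frame 1: 1.5. Distance in frame 2: 4.3.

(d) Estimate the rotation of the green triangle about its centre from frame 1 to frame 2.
46° clockwise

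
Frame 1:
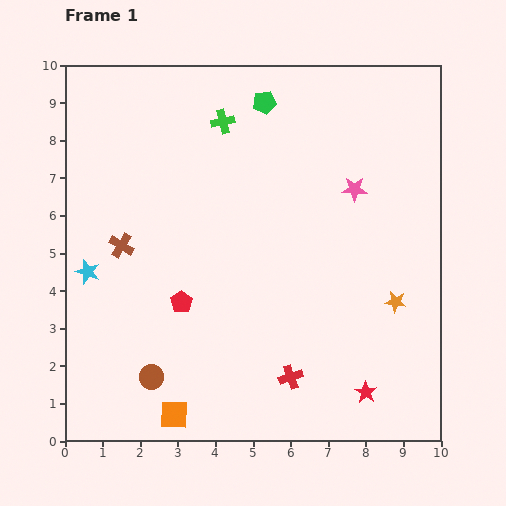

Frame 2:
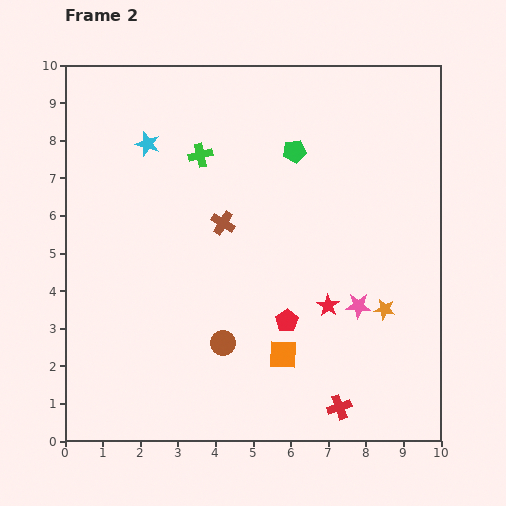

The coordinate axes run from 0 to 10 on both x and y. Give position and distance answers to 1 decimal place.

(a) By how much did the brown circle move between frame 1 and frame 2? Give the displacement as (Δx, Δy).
(1.9, 0.9)

The brown circle was at (2.3, 1.7) in frame 1 and (4.2, 2.6) in frame 2.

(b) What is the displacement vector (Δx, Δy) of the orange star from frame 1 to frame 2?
(-0.3, -0.2)

The orange star was at (8.8, 3.7) in frame 1 and (8.5, 3.5) in frame 2.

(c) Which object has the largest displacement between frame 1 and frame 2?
the cyan star

(moved 3.8; next 3.3)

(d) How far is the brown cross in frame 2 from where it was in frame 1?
2.8

The brown cross moved from (1.5, 5.2) to (4.2, 5.8), a distance of √(2.7² + 0.6²) ≈ 2.8.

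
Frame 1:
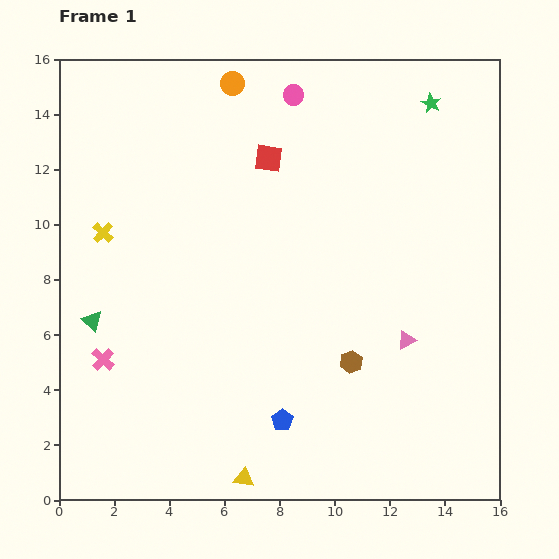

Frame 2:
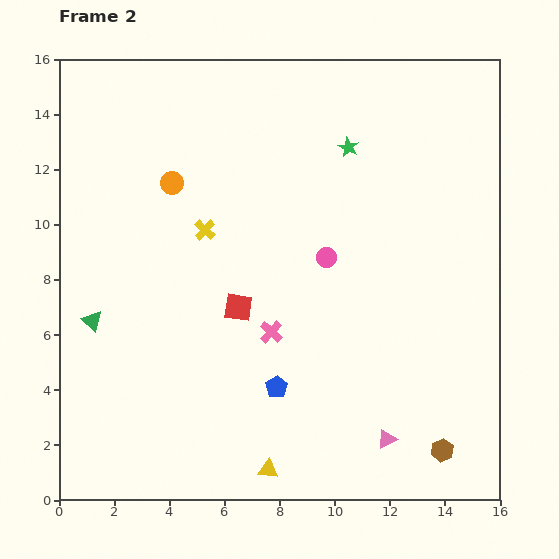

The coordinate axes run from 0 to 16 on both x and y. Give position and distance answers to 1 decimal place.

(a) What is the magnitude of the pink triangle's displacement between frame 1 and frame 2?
3.7

The pink triangle moved from (12.6, 5.8) to (11.9, 2.2), a distance of √(0.7² + 3.6²) ≈ 3.7.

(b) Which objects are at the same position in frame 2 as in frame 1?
the green triangle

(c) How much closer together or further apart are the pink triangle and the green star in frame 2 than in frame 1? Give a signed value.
+2.1

Distance in frame 1: 8.6. Distance in frame 2: 10.7.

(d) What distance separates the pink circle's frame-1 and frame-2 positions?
6.0

The pink circle moved from (8.5, 14.7) to (9.7, 8.8), a distance of √(1.2² + 5.9²) ≈ 6.0.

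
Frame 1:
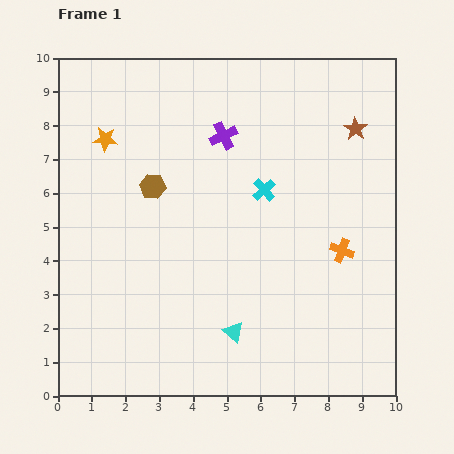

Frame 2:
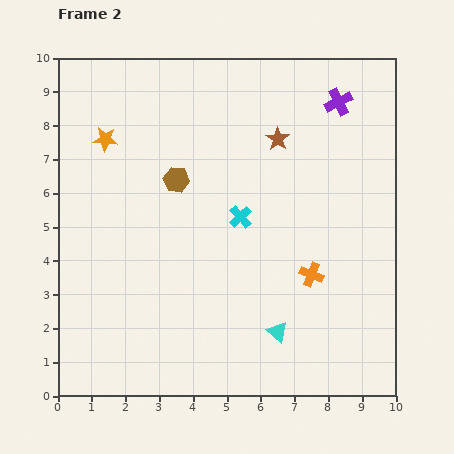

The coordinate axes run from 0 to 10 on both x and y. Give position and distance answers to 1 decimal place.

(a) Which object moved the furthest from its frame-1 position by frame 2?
the purple cross

(moved 3.5; next 2.3)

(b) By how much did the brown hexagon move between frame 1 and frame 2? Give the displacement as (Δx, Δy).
(0.7, 0.2)

The brown hexagon was at (2.8, 6.2) in frame 1 and (3.5, 6.4) in frame 2.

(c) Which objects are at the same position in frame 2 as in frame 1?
the orange star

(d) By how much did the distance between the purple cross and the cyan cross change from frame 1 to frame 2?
+2.5

Distance in frame 1: 2.0. Distance in frame 2: 4.5.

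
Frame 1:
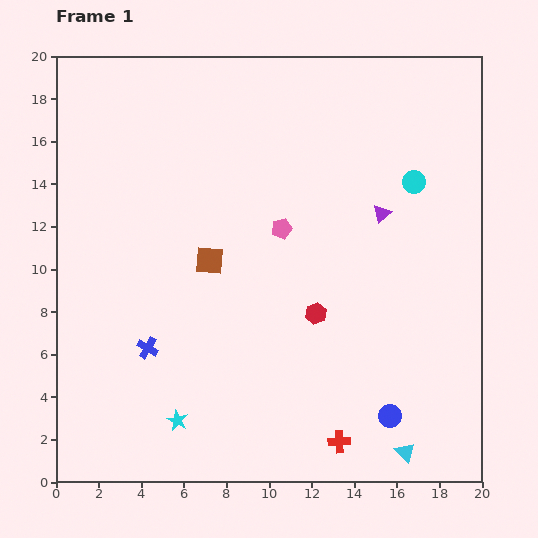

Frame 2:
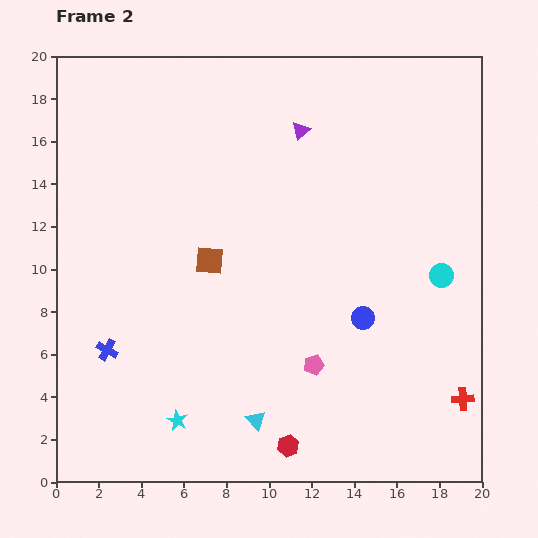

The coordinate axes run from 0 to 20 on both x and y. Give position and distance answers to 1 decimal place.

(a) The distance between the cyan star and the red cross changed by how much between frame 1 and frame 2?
+5.7

Distance in frame 1: 7.7. Distance in frame 2: 13.4.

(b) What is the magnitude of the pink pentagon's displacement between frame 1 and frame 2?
6.6

The pink pentagon moved from (10.6, 11.9) to (12.1, 5.5), a distance of √(1.5² + 6.4²) ≈ 6.6.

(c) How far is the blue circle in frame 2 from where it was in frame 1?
4.8

The blue circle moved from (15.7, 3.1) to (14.4, 7.7), a distance of √(1.3² + 4.6²) ≈ 4.8.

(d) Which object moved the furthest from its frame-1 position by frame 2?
the cyan triangle

(moved 7.2; next 6.6)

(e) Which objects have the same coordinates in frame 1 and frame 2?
the brown square, the cyan star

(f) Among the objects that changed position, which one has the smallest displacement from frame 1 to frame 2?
the blue cross

(moved 1.9)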